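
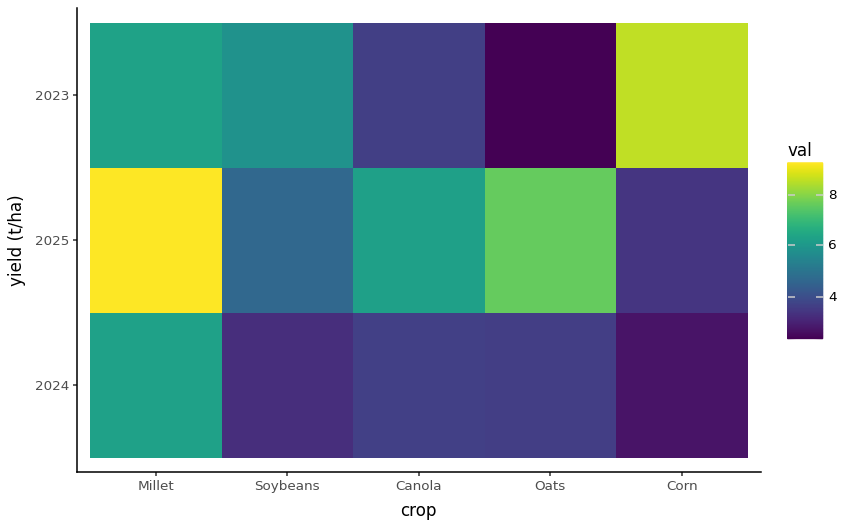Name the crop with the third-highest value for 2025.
Canola

Top 4 for 2025: Millet ≈ 9, Oats ≈ 8, Canola ≈ 6, Soybeans ≈ 5.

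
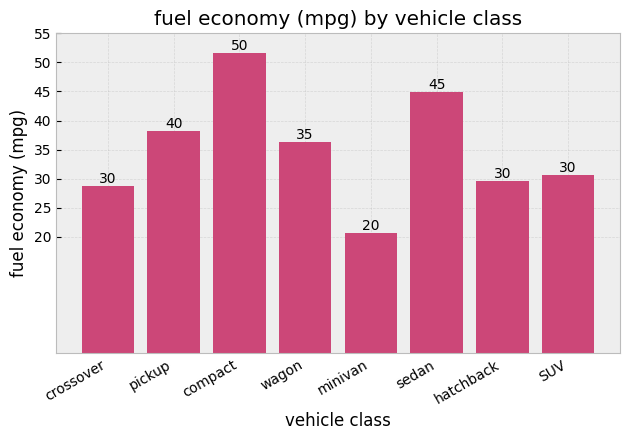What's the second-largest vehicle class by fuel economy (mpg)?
Top 3: compact ≈ 50, sedan ≈ 45, pickup ≈ 40.

sedan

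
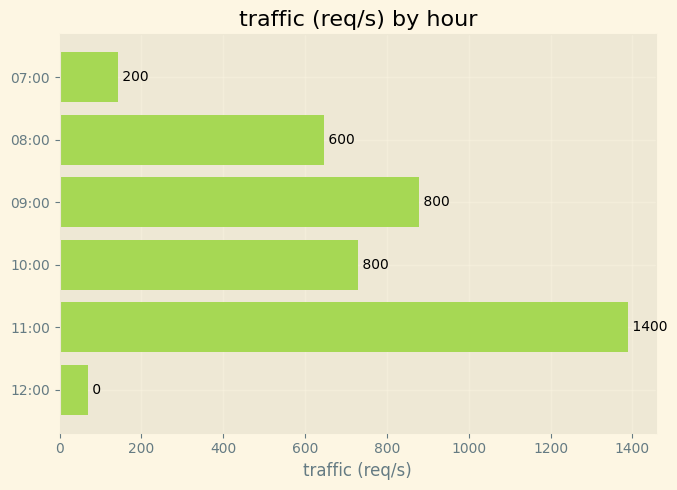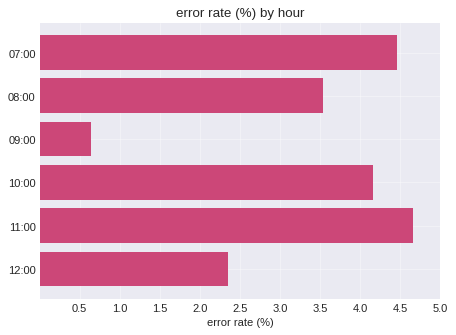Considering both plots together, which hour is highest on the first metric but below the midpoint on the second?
Chart 2 median error rate (%) ≈ 4; below-median hours: 08:00, 09:00, 12:00. Among those, 09:00 has the highest traffic (req/s) (≈ 800).

09:00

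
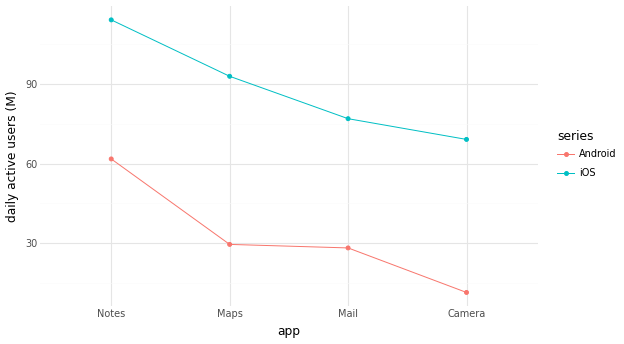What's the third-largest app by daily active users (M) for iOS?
Mail

Top 4 for iOS: Notes ≈ 110, Maps ≈ 90, Mail ≈ 80, Camera ≈ 70.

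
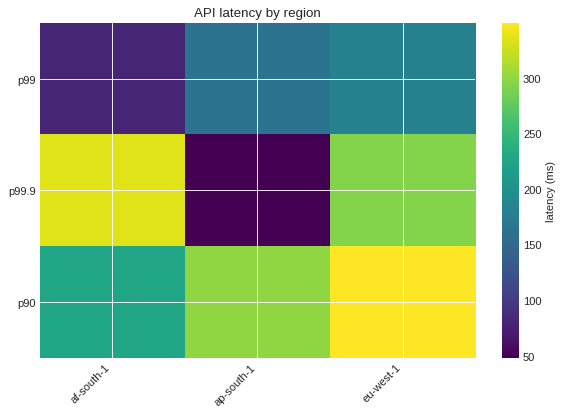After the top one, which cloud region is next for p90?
ap-south-1

Top 3 for p90: eu-west-1 ≈ 350, ap-south-1 ≈ 300, af-south-1 ≈ 250.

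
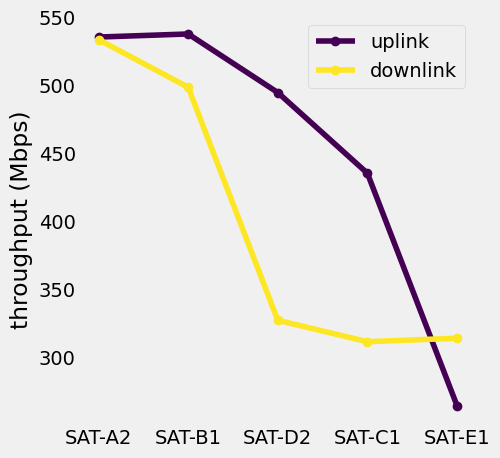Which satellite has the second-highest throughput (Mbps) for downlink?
SAT-B1

Top 3 for downlink: SAT-A2 ≈ 525, SAT-B1 ≈ 500, SAT-D2 ≈ 325.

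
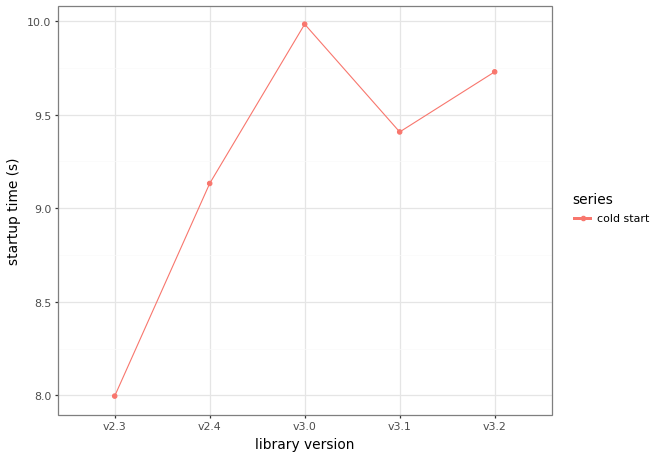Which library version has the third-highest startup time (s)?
Top 4: v3.0 ≈ 10.0, v3.2 ≈ 9.8, v3.1 ≈ 9.4, v2.4 ≈ 9.2.

v3.1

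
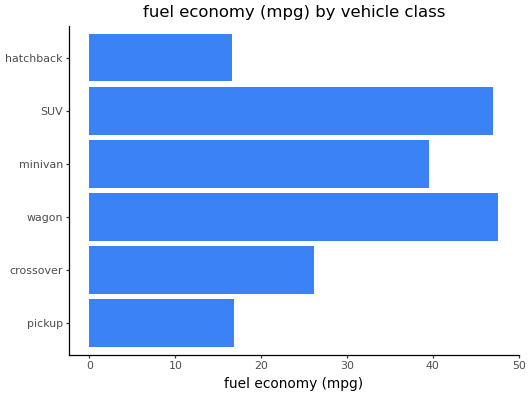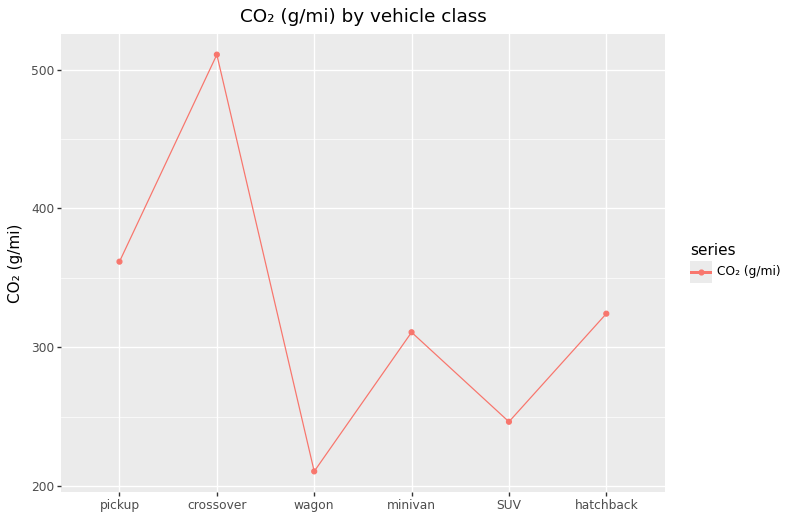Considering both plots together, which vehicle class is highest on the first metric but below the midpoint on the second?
Chart 2 median CO₂ (g/mi) ≈ 300; below-median vehicle classes: wagon, minivan, SUV. Among those, wagon has the highest fuel economy (mpg) (≈ 50).

wagon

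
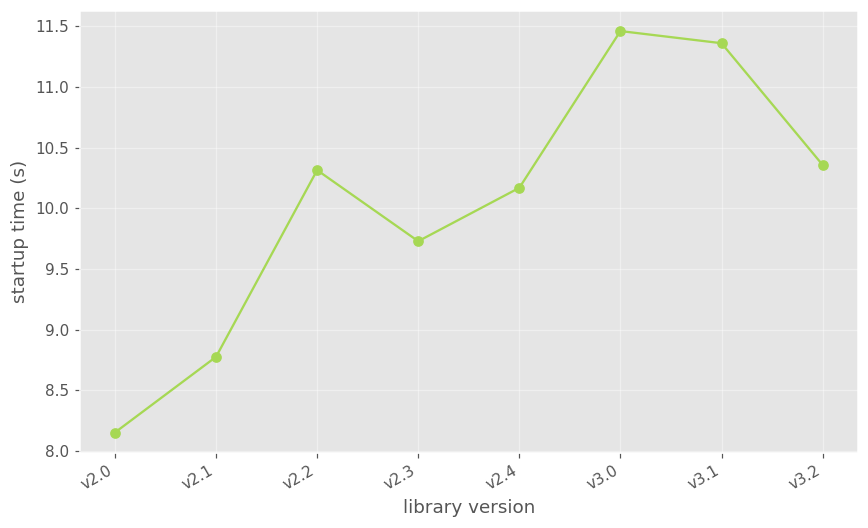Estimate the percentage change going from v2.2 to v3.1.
v2.2 ≈ 10.5, v3.1 ≈ 11.5; (11.5 − 10.5) / 10.5 ≈ +9.5%.

≈ +9.5%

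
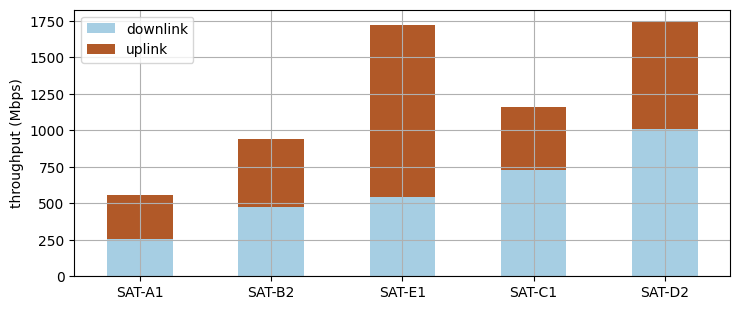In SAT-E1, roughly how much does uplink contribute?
uplink top ≈ 1800, bottom ≈ 600; segment ≈ 1200.

≈ 1200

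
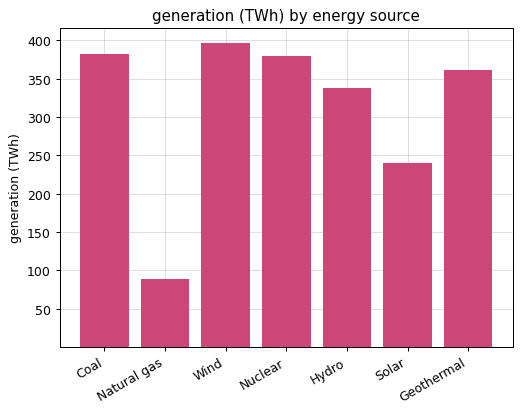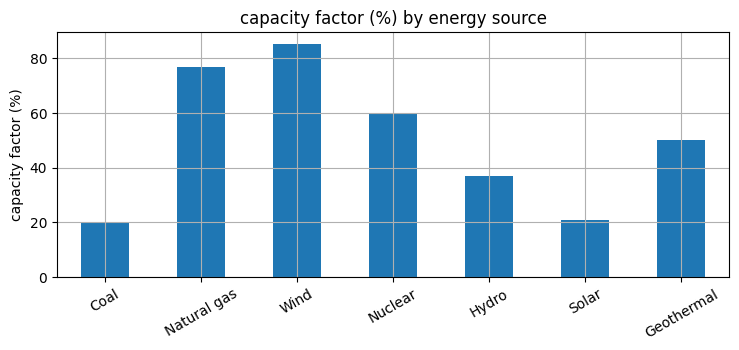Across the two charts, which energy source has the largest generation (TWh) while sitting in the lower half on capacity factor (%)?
Chart 2 median capacity factor (%) ≈ 50; below-median energy sources: Coal, Hydro, Solar. Among those, Coal has the highest generation (TWh) (≈ 400).

Coal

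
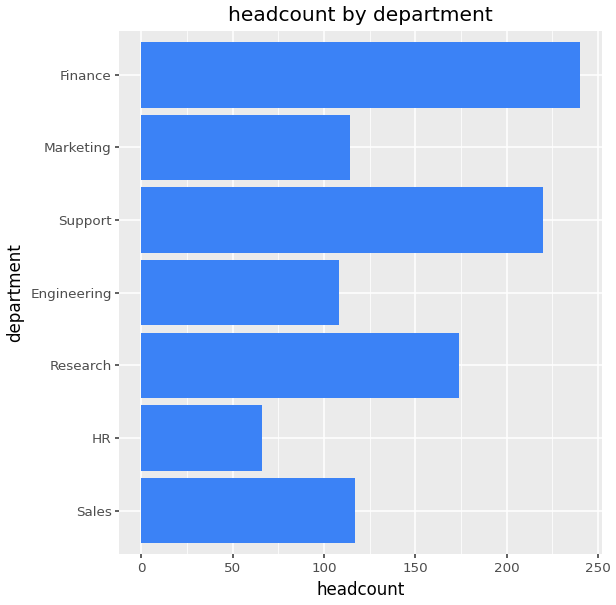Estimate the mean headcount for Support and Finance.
(220 + 240) / 2 ≈ 230.

≈ 230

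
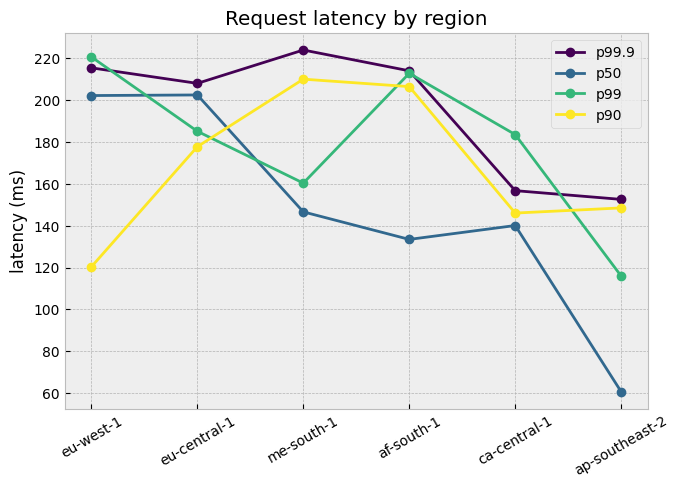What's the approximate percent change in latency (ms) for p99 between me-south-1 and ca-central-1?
me-south-1 ≈ 160, ca-central-1 ≈ 180; (180 − 160) / 160 ≈ +12.5%.

≈ +12.5%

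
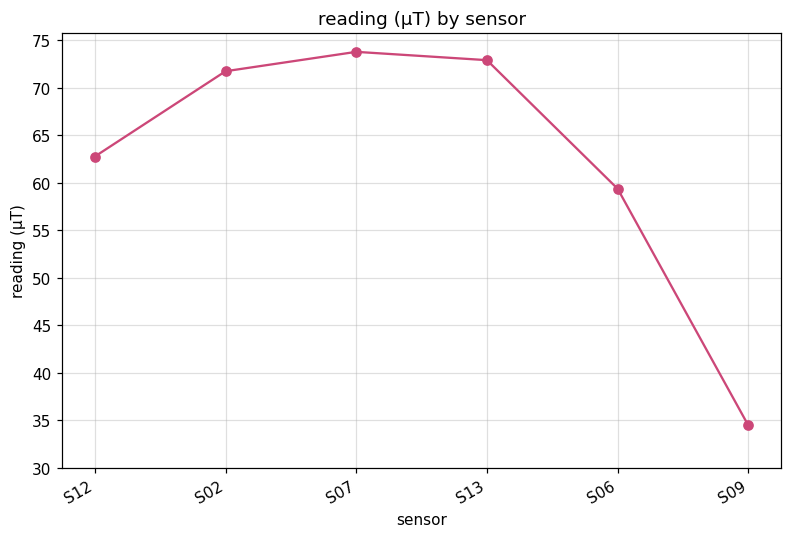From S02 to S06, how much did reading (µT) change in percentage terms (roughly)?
S02 ≈ 70, S06 ≈ 60; (60 − 70) / 70 ≈ -14.3%.

≈ -14.3%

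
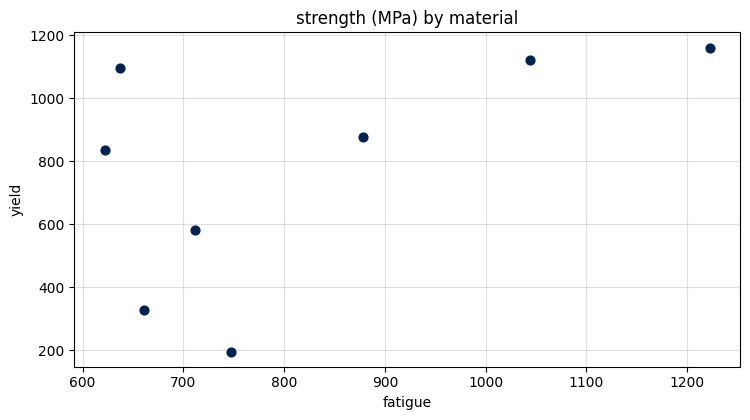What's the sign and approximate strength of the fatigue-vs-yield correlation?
positive, moderate

Points are positively correlated; moderate (|r| ≈ 0.5).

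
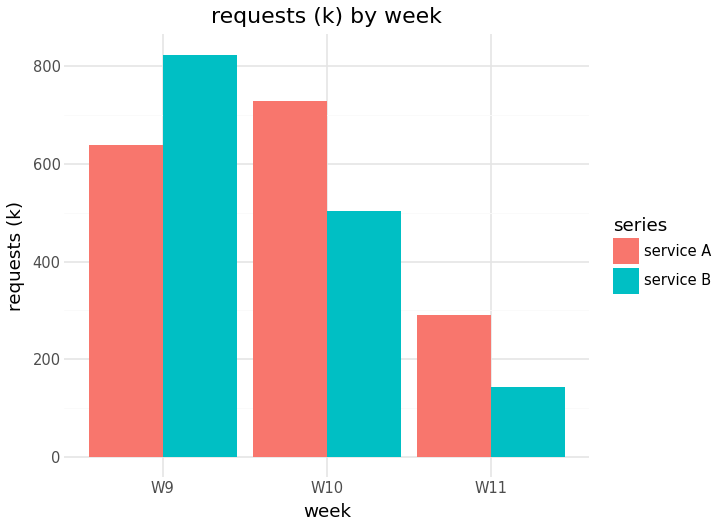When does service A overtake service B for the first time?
W9: service A ≈ 600 vs service B ≈ 800 (not yet); W10: service A ≈ 700 vs service B ≈ 500 (first crossover).

W10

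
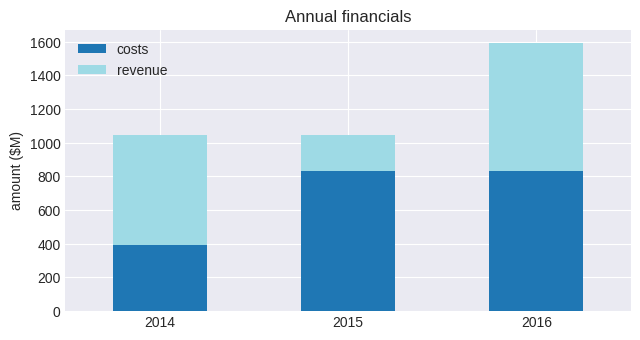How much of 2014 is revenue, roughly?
≈ 600

revenue top ≈ 1000, bottom ≈ 400; segment ≈ 600.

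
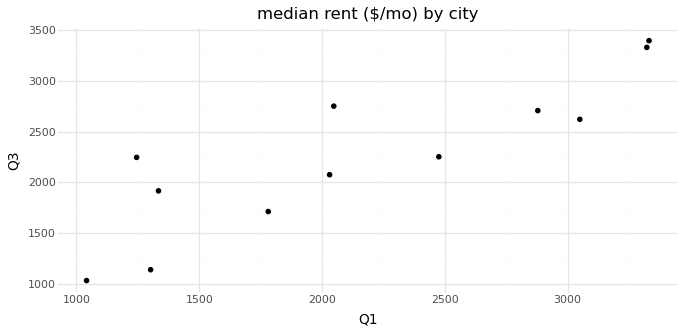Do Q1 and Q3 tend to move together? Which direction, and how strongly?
positive, strong

Points are positively correlated; strong (|r| ≈ 0.9).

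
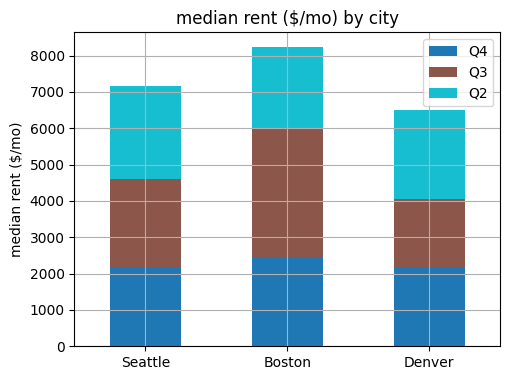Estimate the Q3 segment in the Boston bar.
≈ 4000

Q3 top ≈ 6000, bottom ≈ 2000; segment ≈ 4000.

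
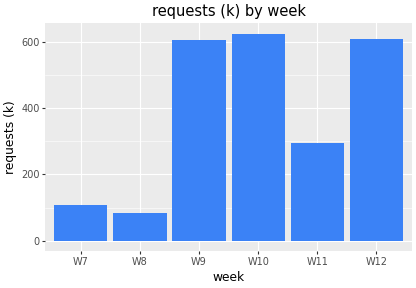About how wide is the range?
Max W10 ≈ 600, min W8 ≈ 100; range ≈ 500.

≈ 500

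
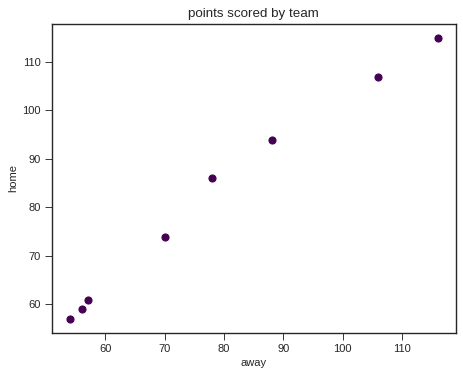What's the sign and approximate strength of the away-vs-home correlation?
positive, strong

Points are positively correlated; strong (|r| ≈ 1.0).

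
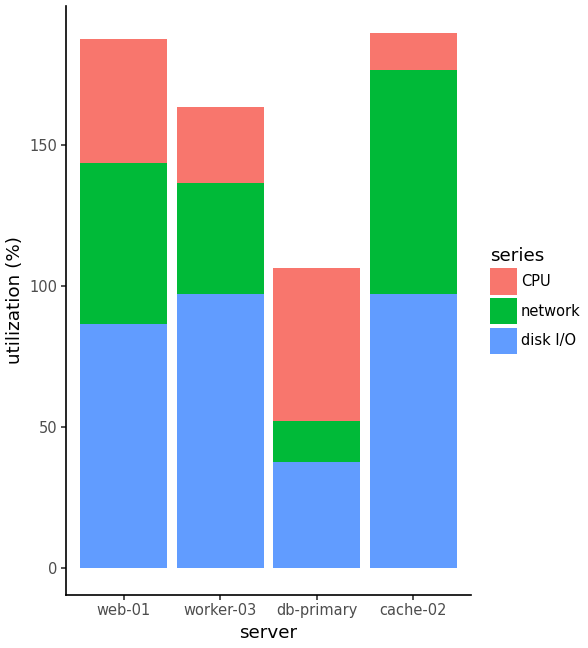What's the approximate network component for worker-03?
≈ 40

network top ≈ 140, bottom ≈ 100; segment ≈ 40.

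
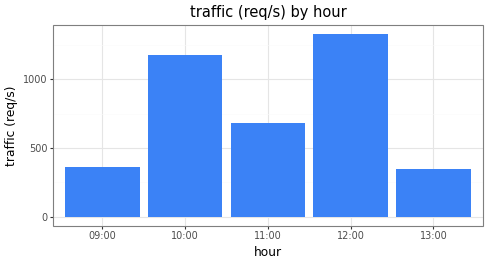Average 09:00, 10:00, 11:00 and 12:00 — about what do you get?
≈ 900

(400 + 1200 + 600 + 1400) / 4 ≈ 900.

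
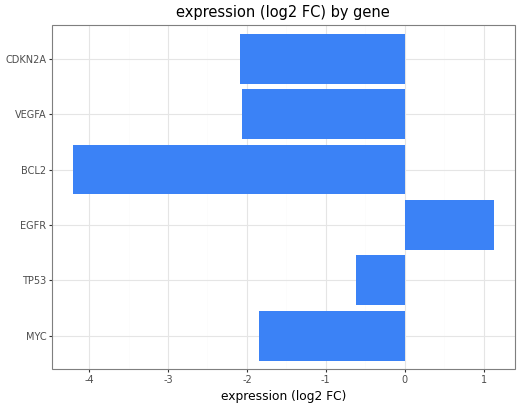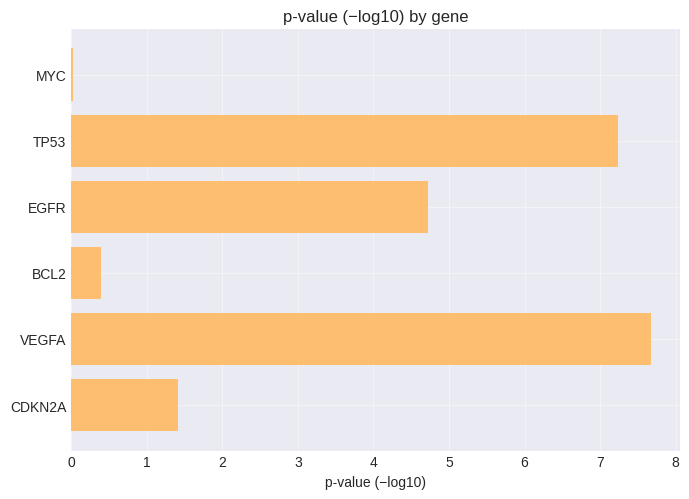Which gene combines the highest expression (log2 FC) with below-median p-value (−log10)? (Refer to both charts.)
MYC

Chart 2 median p-value (−log10) ≈ 3; below-median genes: MYC, BCL2, CDKN2A. Among those, MYC has the highest expression (log2 FC) (≈ -1.8).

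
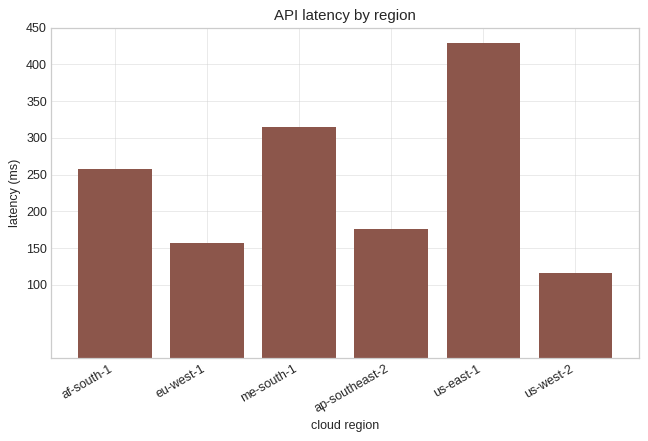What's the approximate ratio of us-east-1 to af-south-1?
≈ 1.8×

us-east-1 ≈ 450, af-south-1 ≈ 250; 450/250 ≈ 1.8.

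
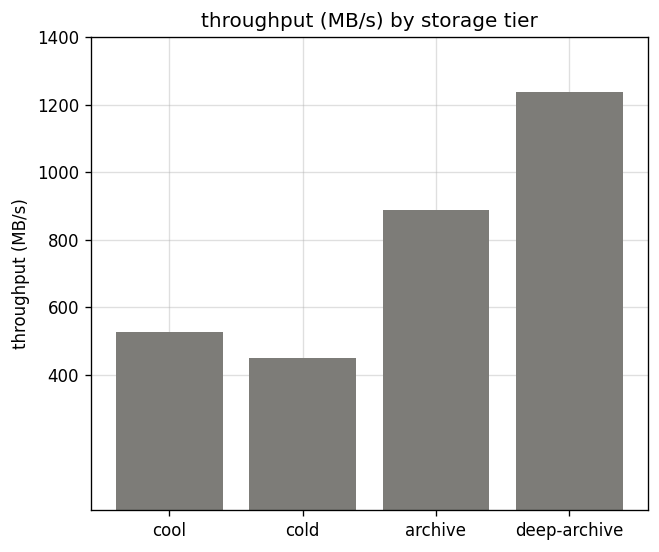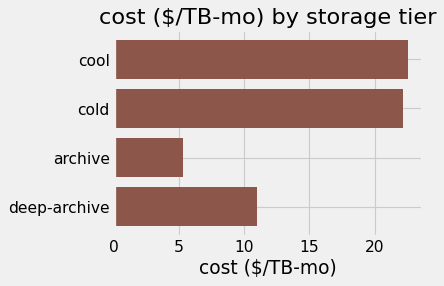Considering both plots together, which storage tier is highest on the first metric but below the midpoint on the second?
Chart 2 median cost ($/TB-mo) ≈ 15; below-median storage tiers: archive, deep-archive. Among those, deep-archive has the highest throughput (MB/s) (≈ 1200).

deep-archive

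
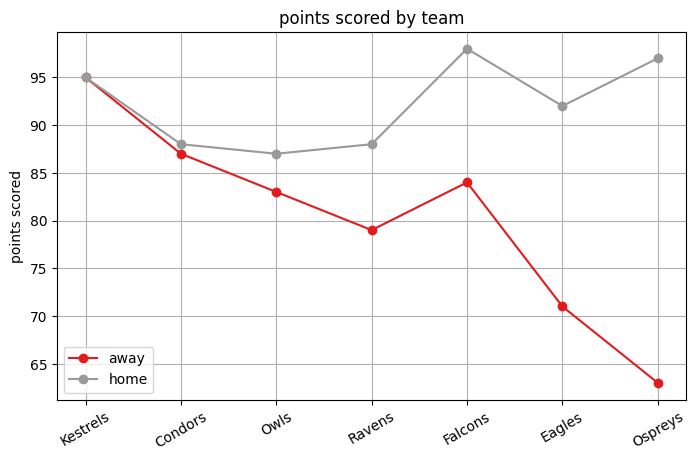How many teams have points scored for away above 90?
1

Above 90: Kestrels.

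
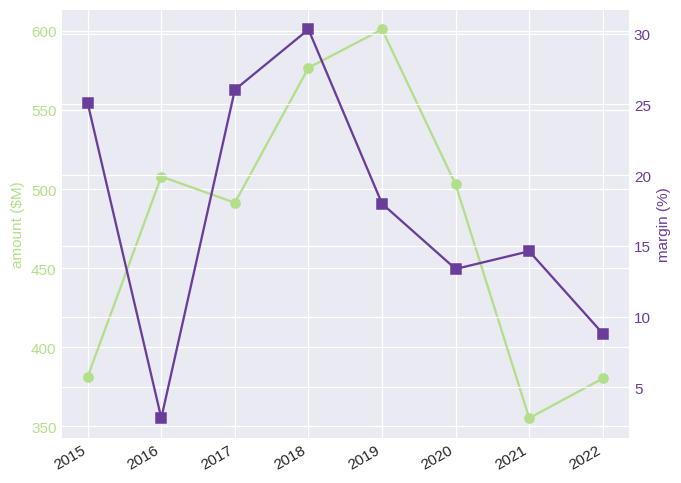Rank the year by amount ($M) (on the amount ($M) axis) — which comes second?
Top 3 (on the amount ($M) axis): 2019 ≈ 600, 2018 ≈ 575, 2016 ≈ 500.

2018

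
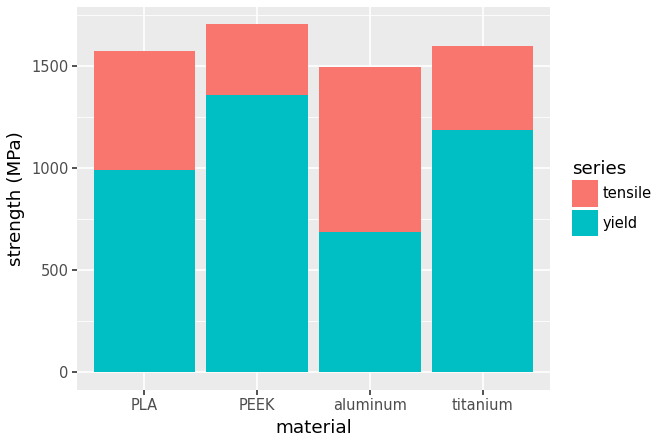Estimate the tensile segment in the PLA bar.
≈ 600

tensile top ≈ 1600, bottom ≈ 1000; segment ≈ 600.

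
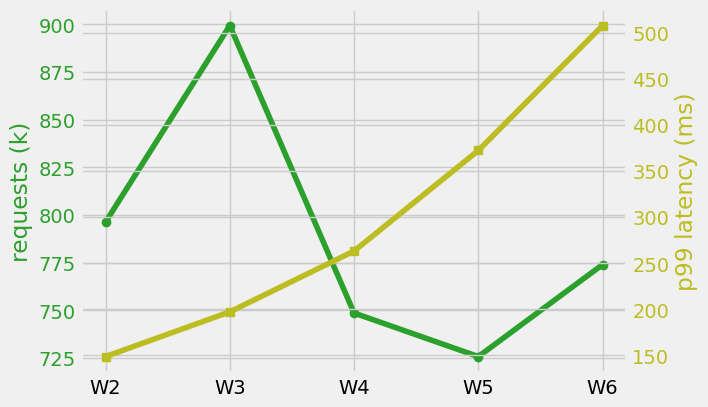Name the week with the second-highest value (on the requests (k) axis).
W2

Top 3 (on the requests (k) axis): W3 ≈ 900, W2 ≈ 800, W6 ≈ 780.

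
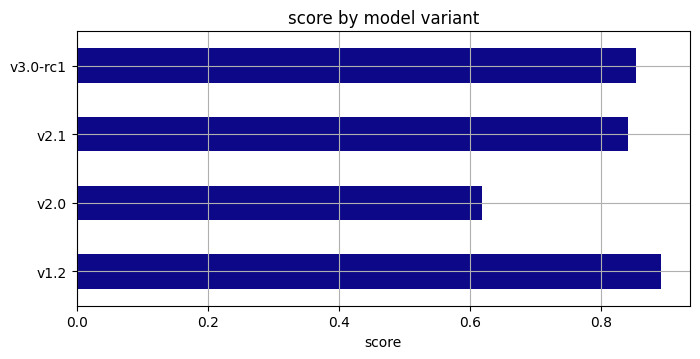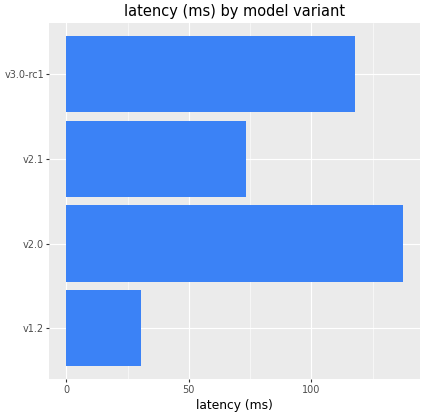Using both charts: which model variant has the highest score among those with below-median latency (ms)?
v1.2

Chart 2 median latency (ms) ≈ 100; below-median model variants: v1.2, v2.1. Among those, v1.2 has the highest score (≈ 0.9).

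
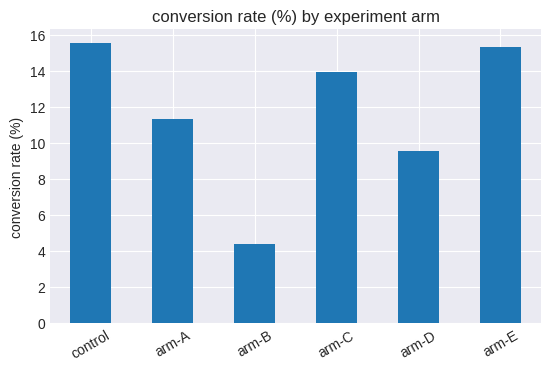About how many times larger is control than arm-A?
control ≈ 16, arm-A ≈ 12; 16/12 ≈ 1.33.

≈ 1.33×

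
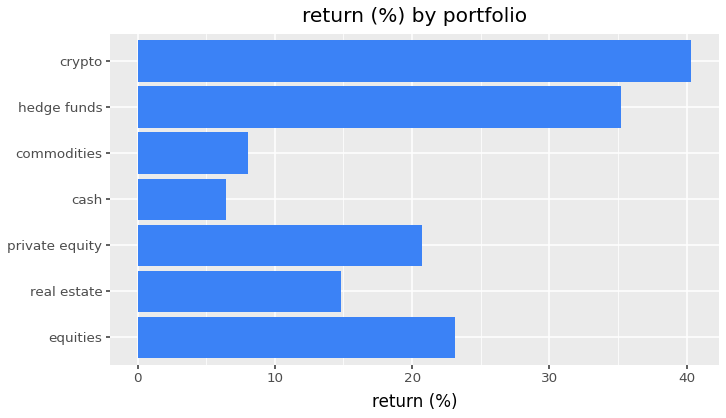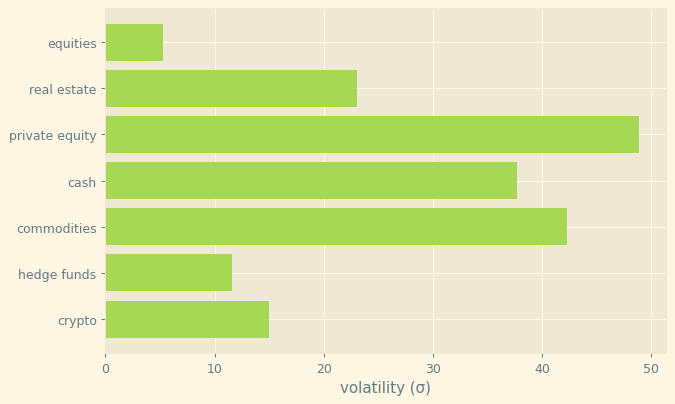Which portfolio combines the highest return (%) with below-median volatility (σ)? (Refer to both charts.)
Chart 2 median volatility (σ) ≈ 25; below-median portfolios: equities, hedge funds, crypto. Among those, crypto has the highest return (%) (≈ 40).

crypto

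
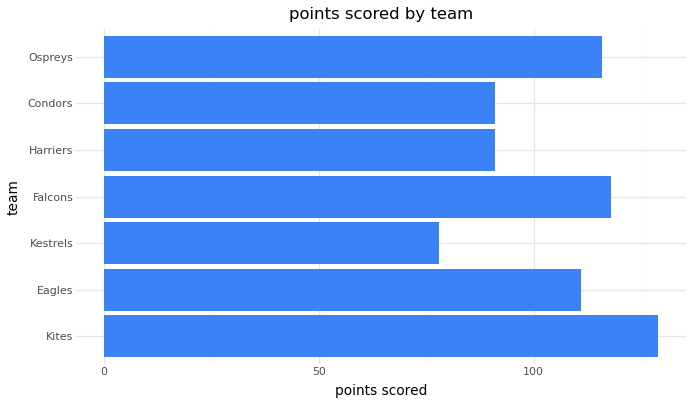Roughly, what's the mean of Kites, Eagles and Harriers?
≈ 113

(120 + 120 + 100) / 3 ≈ 113.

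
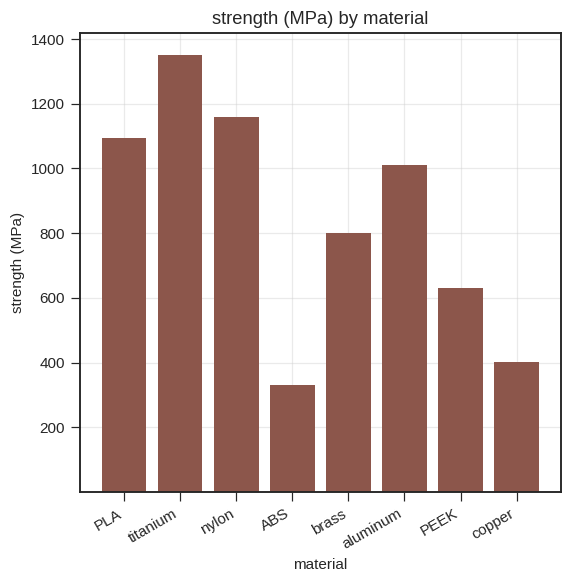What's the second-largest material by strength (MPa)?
nylon

Top 3: titanium ≈ 1400, nylon ≈ 1200, PLA ≈ 1000.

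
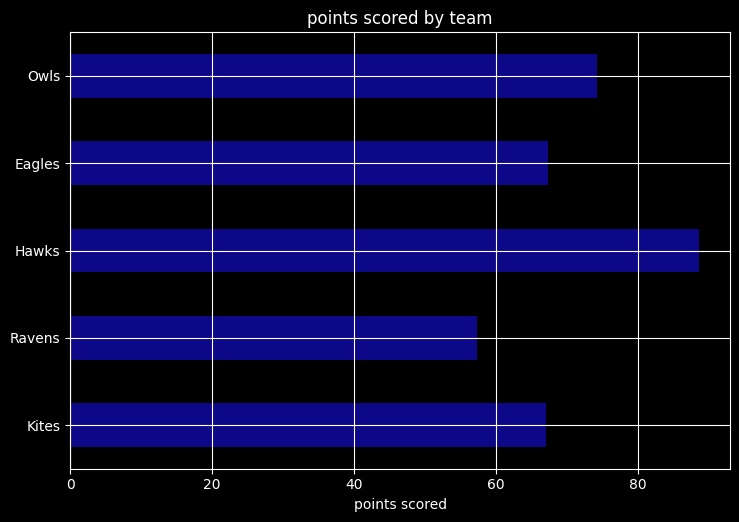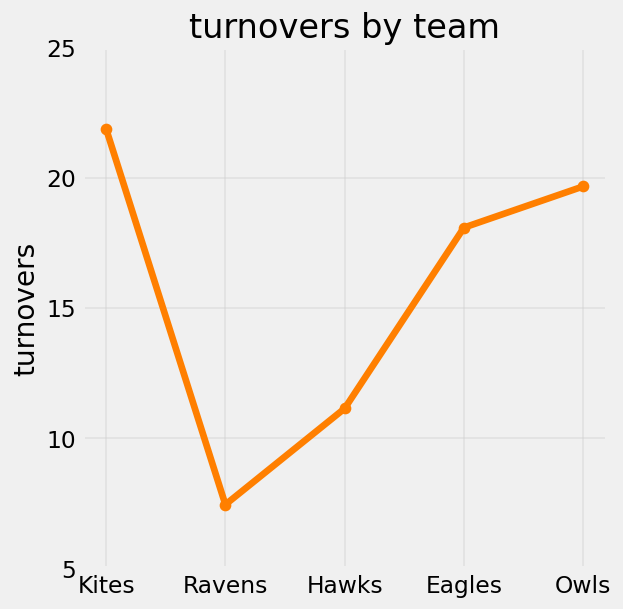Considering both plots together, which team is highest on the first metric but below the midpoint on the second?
Chart 2 median turnovers ≈ 20; below-median teams: Ravens, Hawks. Among those, Hawks has the highest points scored (≈ 90).

Hawks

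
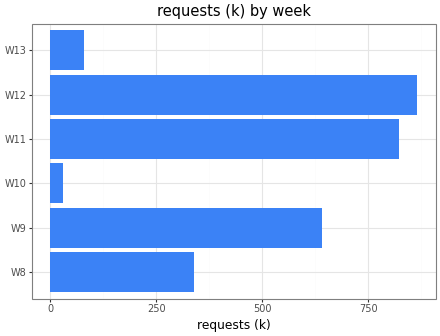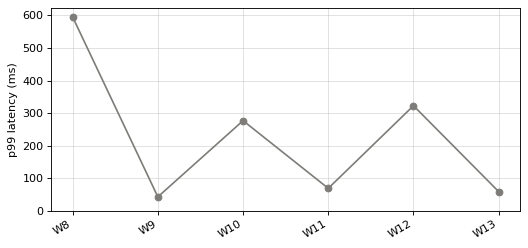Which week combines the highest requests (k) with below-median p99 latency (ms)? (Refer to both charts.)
Chart 2 median p99 latency (ms) ≈ 200; below-median weeks: W9, W11, W13. Among those, W11 has the highest requests (k) (≈ 800).

W11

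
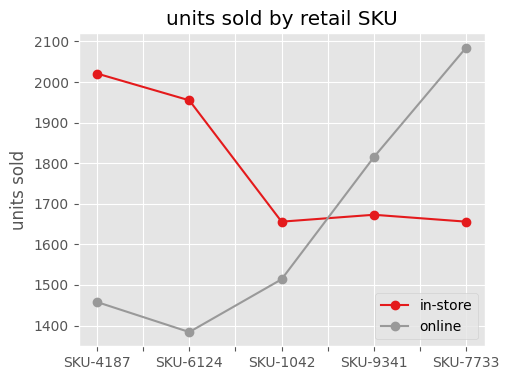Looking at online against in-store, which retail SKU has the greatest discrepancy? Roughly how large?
SKU-6124, ≈ 600

SKU-6124: online ≈ 1400, in-store ≈ 2000 → gap ≈ 600. Next-largest (SKU-4187) is only ≈ 500.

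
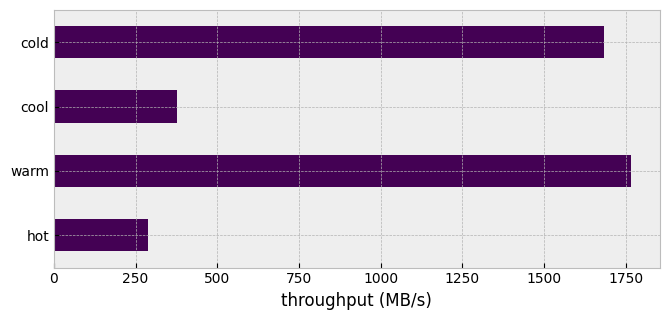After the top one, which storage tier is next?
Top 3: warm ≈ 1800, cold ≈ 1600, cool ≈ 400.

cold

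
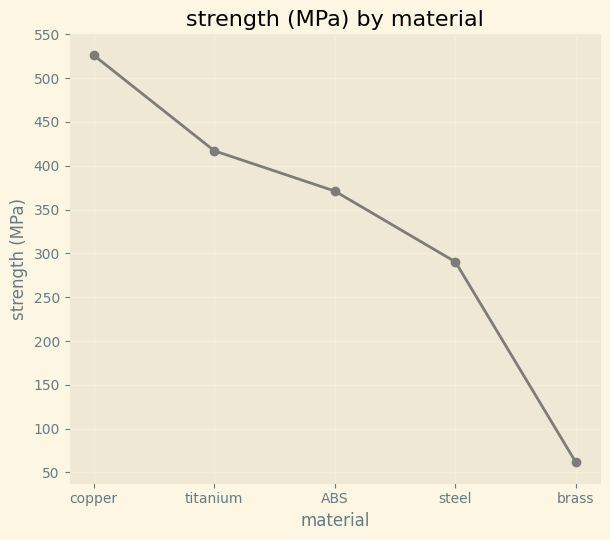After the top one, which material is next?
titanium

Top 3: copper ≈ 550, titanium ≈ 400, ABS ≈ 350.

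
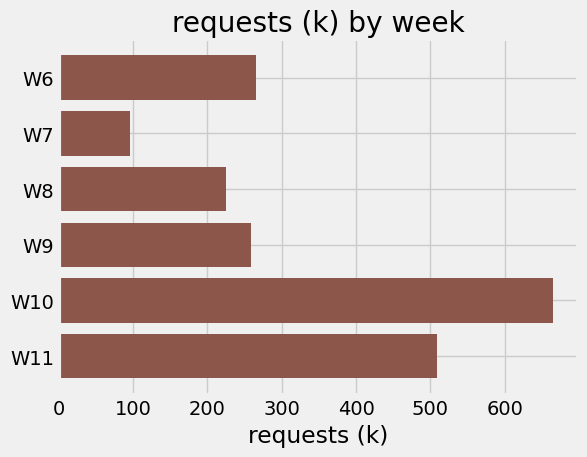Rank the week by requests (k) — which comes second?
Top 3: W10 ≈ 700, W11 ≈ 500, W6 ≈ 300.

W11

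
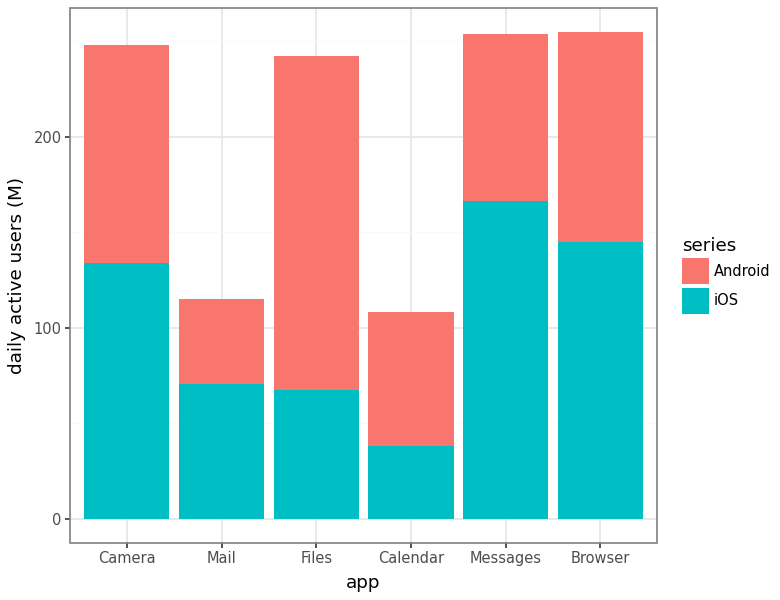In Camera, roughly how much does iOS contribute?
iOS top ≈ 125, bottom ≈ 0; segment ≈ 125.

≈ 125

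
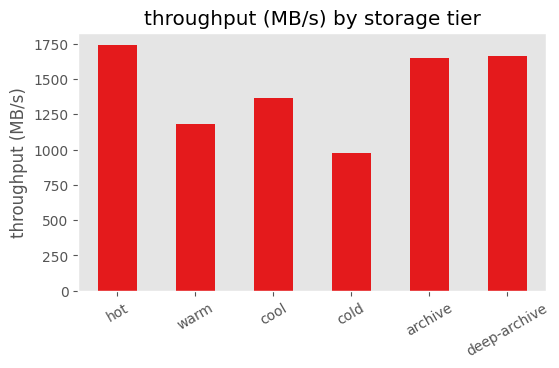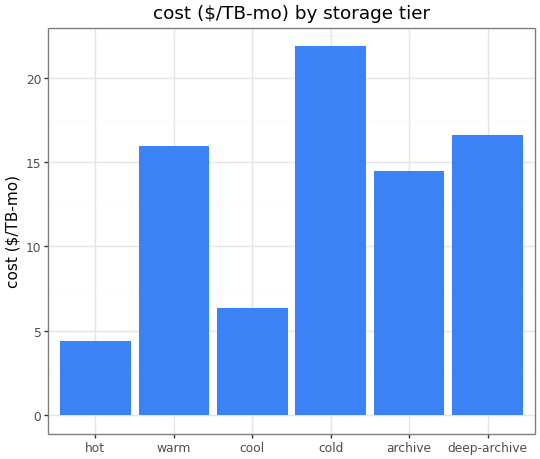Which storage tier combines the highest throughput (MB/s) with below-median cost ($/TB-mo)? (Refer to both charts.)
hot

Chart 2 median cost ($/TB-mo) ≈ 15; below-median storage tiers: hot, cool, archive. Among those, hot has the highest throughput (MB/s) (≈ 1800).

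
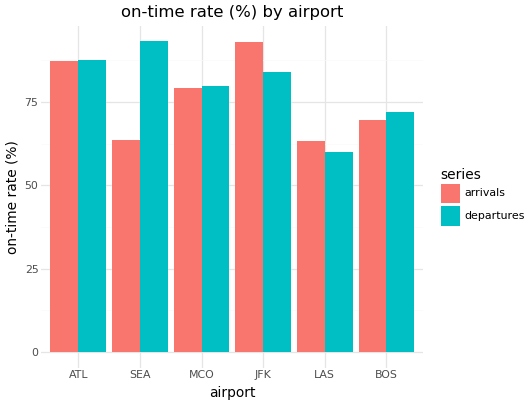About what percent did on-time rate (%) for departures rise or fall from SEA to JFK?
SEA ≈ 90, JFK ≈ 80; (80 − 90) / 90 ≈ -11.1%.

≈ -11.1%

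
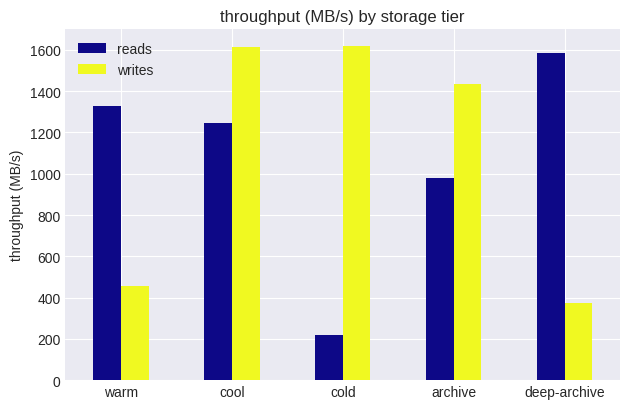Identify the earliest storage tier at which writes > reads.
warm: writes ≈ 400 vs reads ≈ 1400 (not yet); cool: writes ≈ 1600 vs reads ≈ 1200 (first crossover).

cool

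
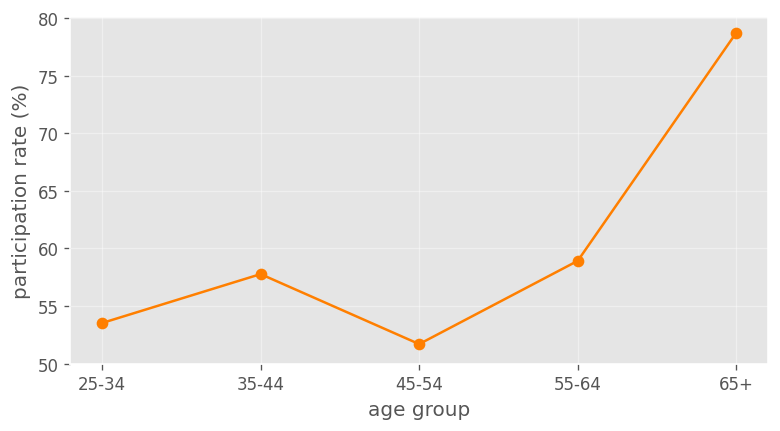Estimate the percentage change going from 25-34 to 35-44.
25-34 ≈ 55, 35-44 ≈ 60; (60 − 55) / 55 ≈ +9.1%.

≈ +9.1%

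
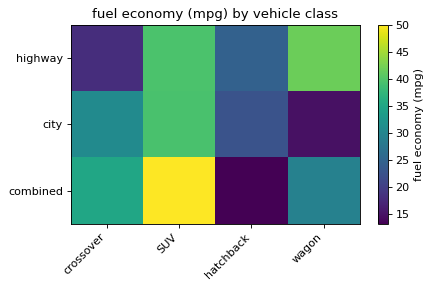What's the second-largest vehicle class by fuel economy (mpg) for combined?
Top 3 for combined: SUV ≈ 50, crossover ≈ 35, wagon ≈ 30.

crossover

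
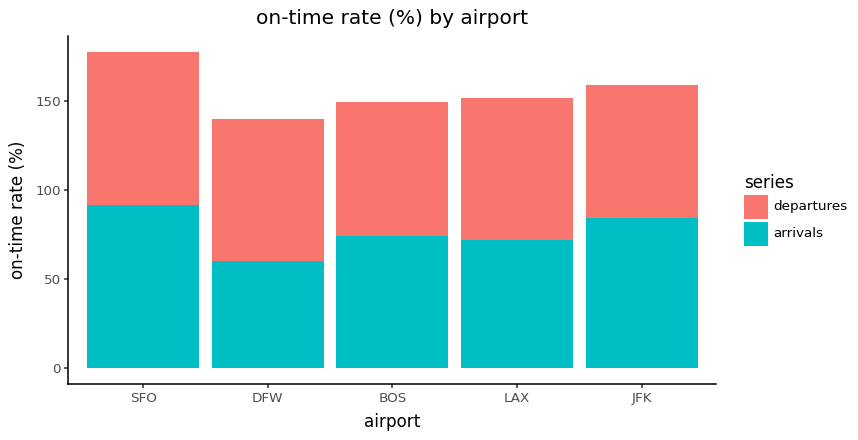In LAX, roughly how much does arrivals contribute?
arrivals top ≈ 80, bottom ≈ 0; segment ≈ 80.

≈ 80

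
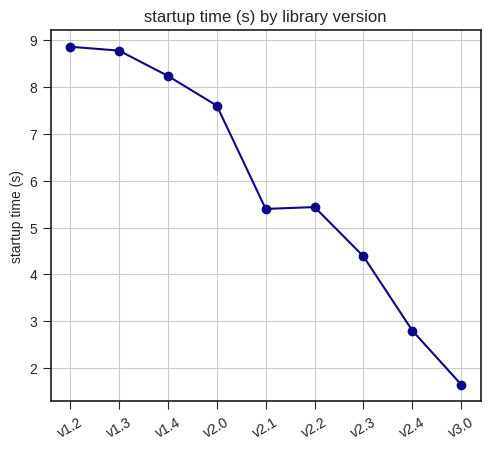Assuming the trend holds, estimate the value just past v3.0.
≈ 1

Last three: 4, 3, 2 → slope ≈ -1/step → next ≈ 1.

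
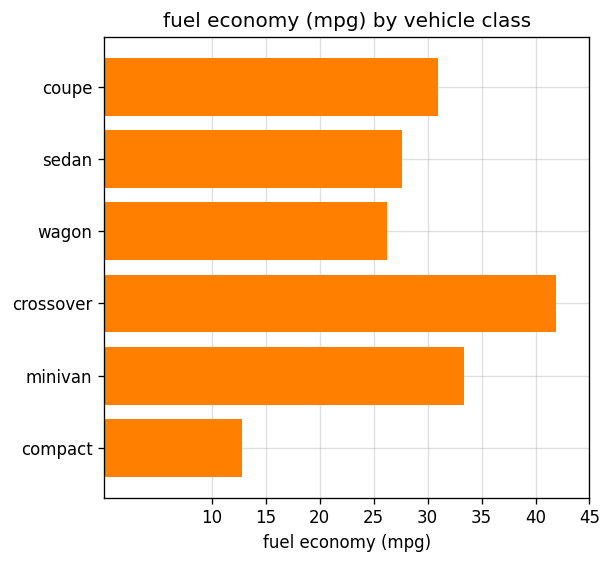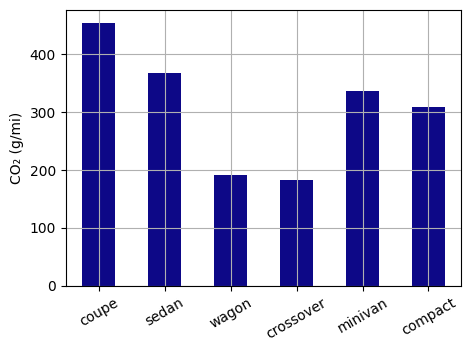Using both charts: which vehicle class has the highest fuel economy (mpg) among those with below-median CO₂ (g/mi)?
Chart 2 median CO₂ (g/mi) ≈ 300; below-median vehicle classes: wagon, crossover, compact. Among those, crossover has the highest fuel economy (mpg) (≈ 40).

crossover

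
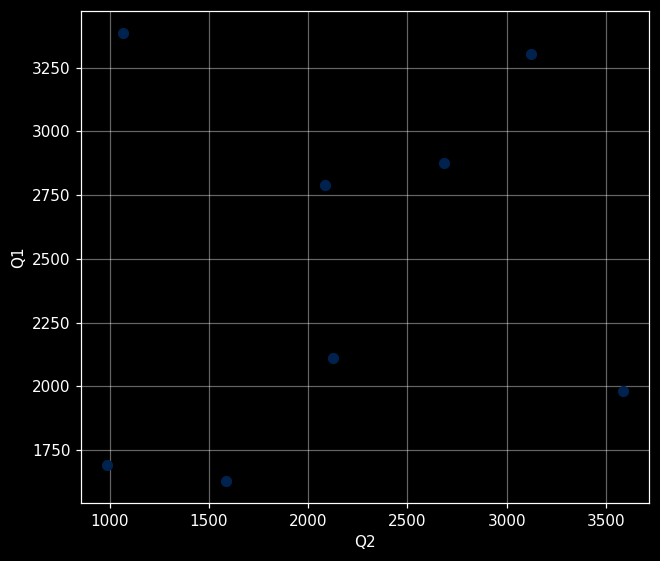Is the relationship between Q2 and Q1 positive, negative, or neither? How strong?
Points are roughly uncorrelated; weak (|r| ≈ 0.2).

no clear correlation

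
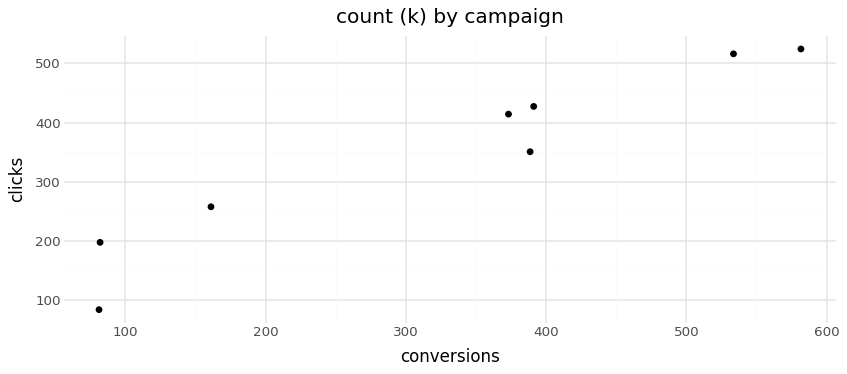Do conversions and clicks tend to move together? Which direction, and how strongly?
Points are positively correlated; strong (|r| ≈ 1.0).

positive, strong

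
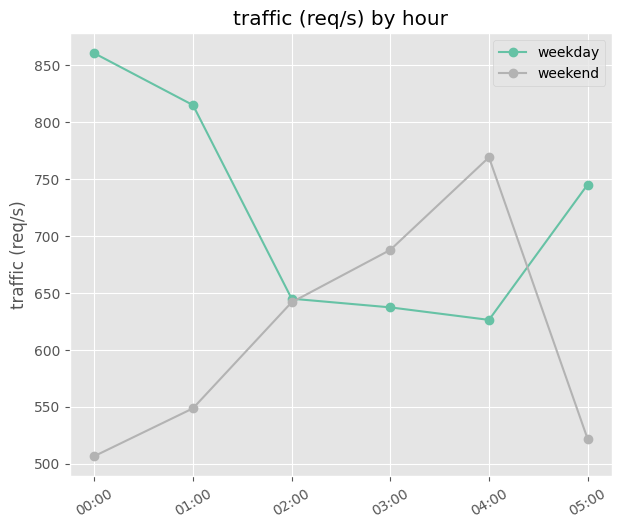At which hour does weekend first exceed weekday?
02:00: weekend ≈ 650 vs weekday ≈ 650 (not yet); 03:00: weekend ≈ 700 vs weekday ≈ 650 (first crossover).

03:00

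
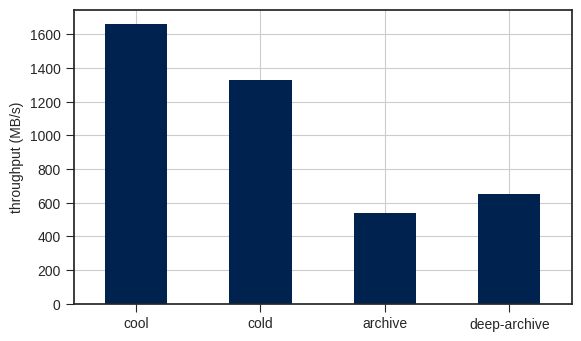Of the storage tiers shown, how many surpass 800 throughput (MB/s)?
2

Above 800: cool, cold.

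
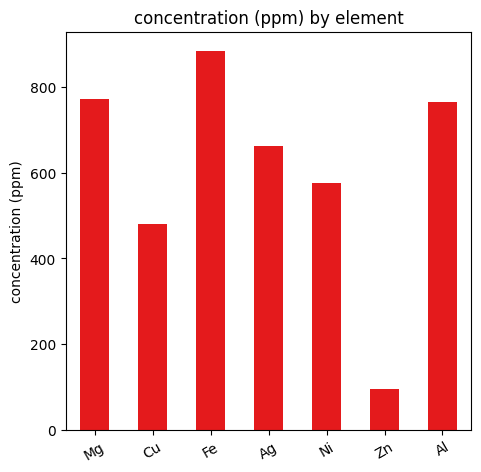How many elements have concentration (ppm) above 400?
Above 400: Mg, Cu, Fe, Ag, Ni, Al.

6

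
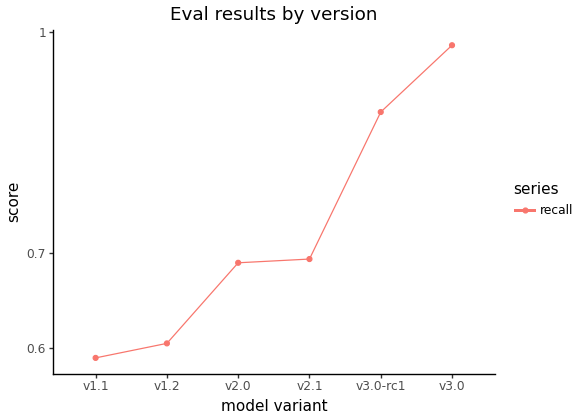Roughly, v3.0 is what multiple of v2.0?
v3.0 ≈ 1.00, v2.0 ≈ 0.70; 1.00/0.70 ≈ 1.43.

≈ 1.43×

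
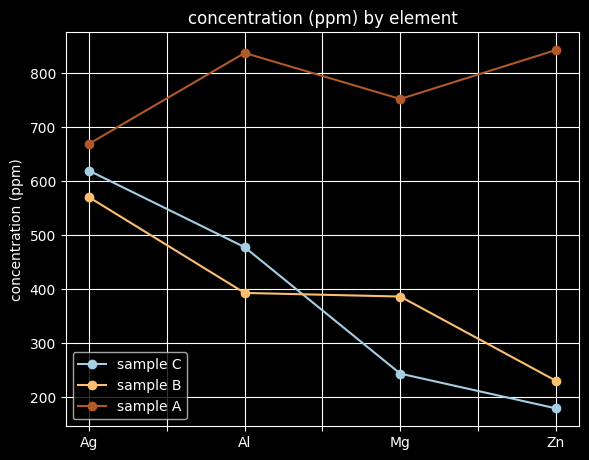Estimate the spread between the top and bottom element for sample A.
Max Zn ≈ 800, min Ag ≈ 700; range ≈ 100.

≈ 100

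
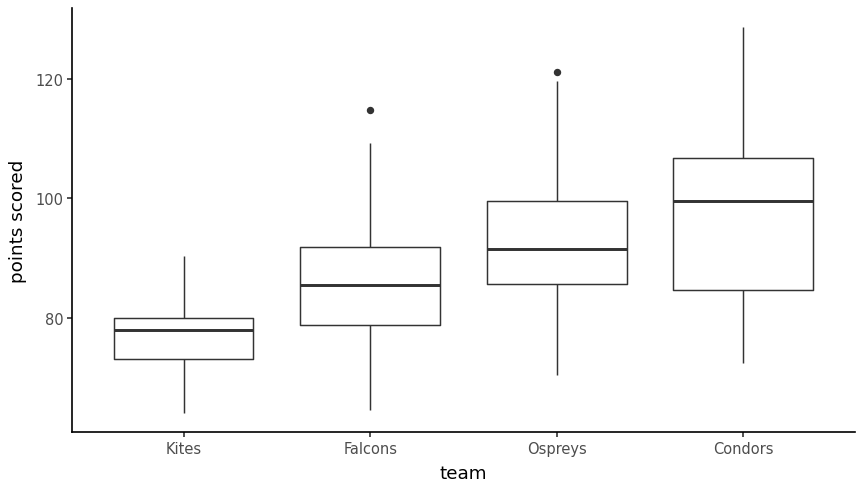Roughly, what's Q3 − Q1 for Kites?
≈ 6

Q3 ≈ 80, Q1 ≈ 74; IQR ≈ 6.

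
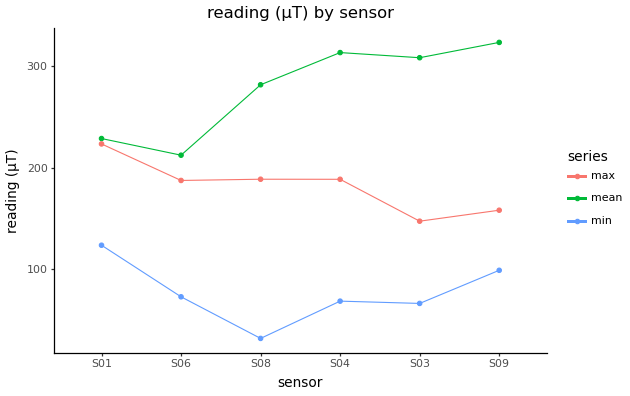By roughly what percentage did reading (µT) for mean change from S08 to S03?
≈ +9.1%

S08 ≈ 275, S03 ≈ 300; (300 − 275) / 275 ≈ +9.1%.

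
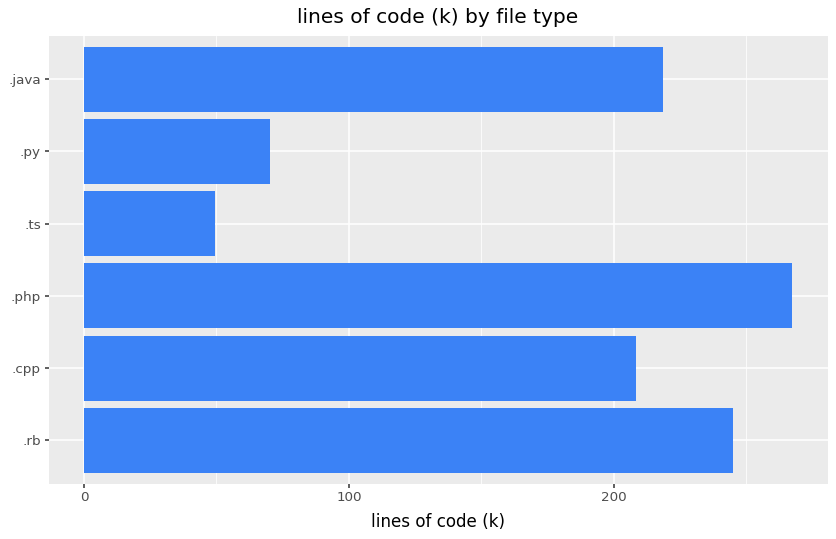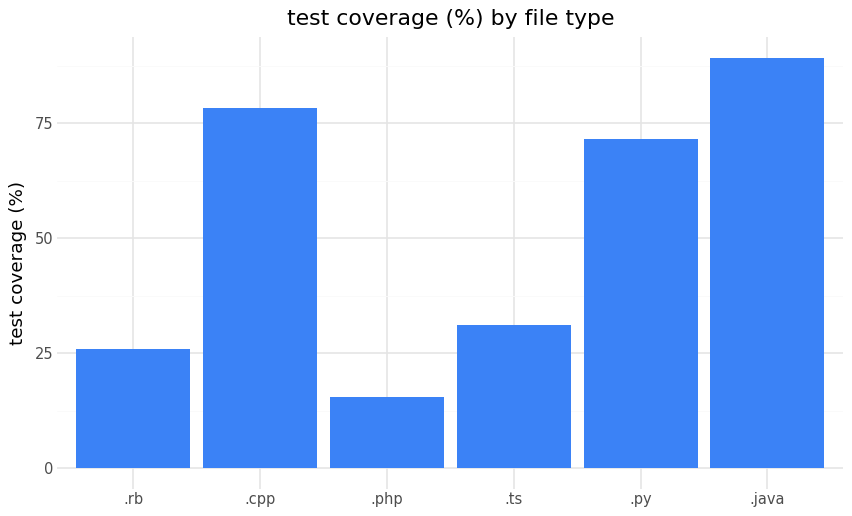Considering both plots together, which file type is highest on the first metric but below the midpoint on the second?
Chart 2 median test coverage (%) ≈ 50; below-median file types: .rb, .php, .ts. Among those, .php has the highest lines of code (k) (≈ 275).

.php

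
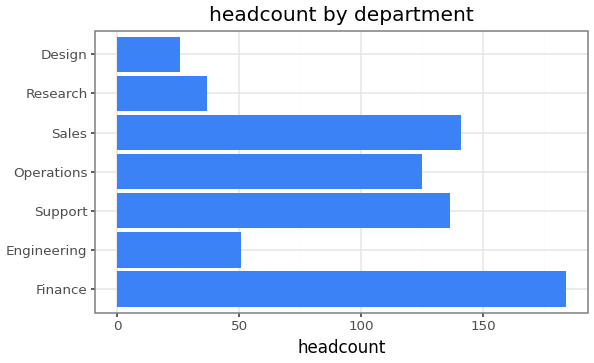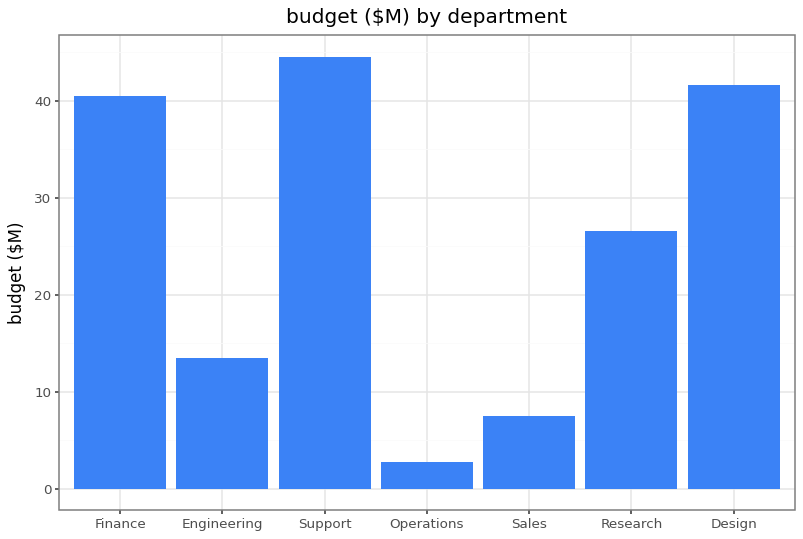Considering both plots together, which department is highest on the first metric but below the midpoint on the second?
Sales

Chart 2 median budget ($M) ≈ 25; below-median departments: Engineering, Operations, Sales. Among those, Sales has the highest headcount (≈ 140).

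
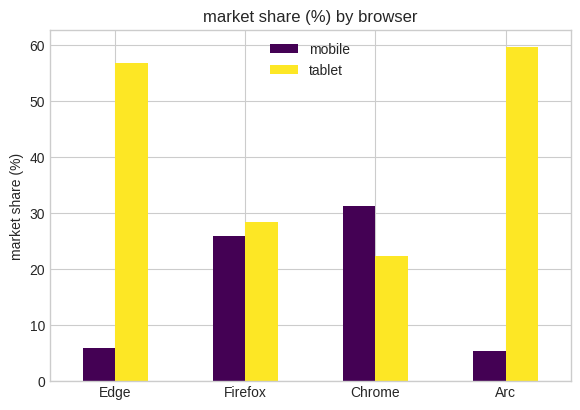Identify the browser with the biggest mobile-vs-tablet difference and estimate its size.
Arc, ≈ 55 %

Arc: mobile ≈ 5, tablet ≈ 60 → gap ≈ 55. Next-largest (Edge) is only ≈ 50.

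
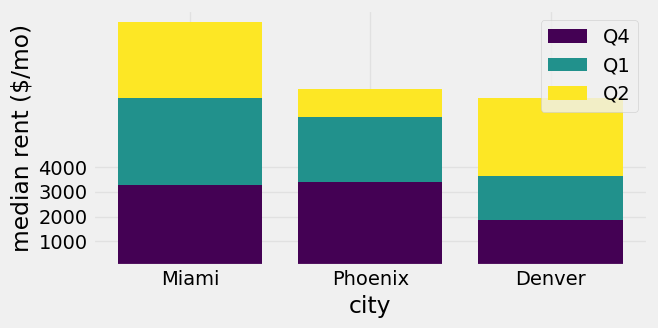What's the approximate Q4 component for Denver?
≈ 2000

Q4 top ≈ 2000, bottom ≈ 0; segment ≈ 2000.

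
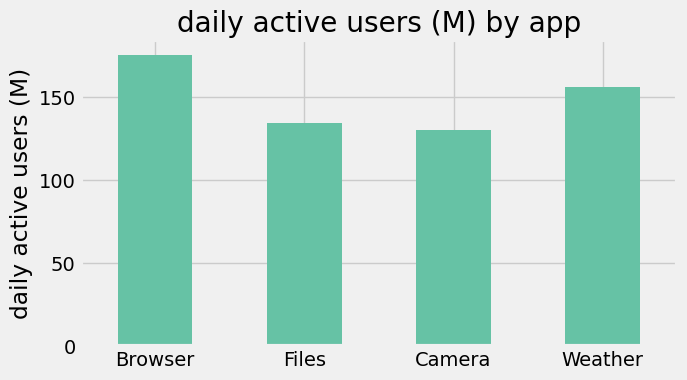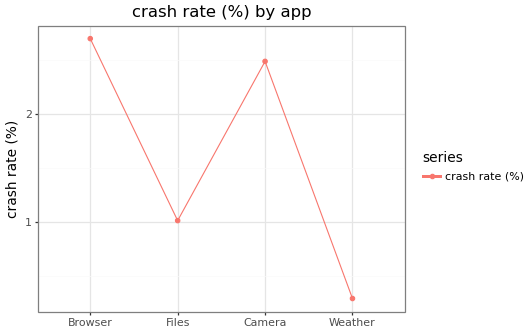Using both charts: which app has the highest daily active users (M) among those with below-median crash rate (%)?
Chart 2 median crash rate (%) ≈ 1.5; below-median apps: Files, Weather. Among those, Weather has the highest daily active users (M) (≈ 160).

Weather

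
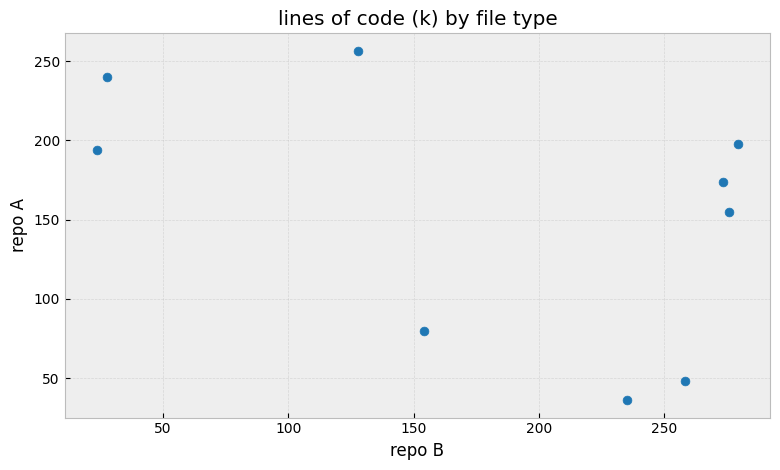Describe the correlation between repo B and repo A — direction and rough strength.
negative, moderate

Points are negatively correlated; moderate (|r| ≈ 0.5).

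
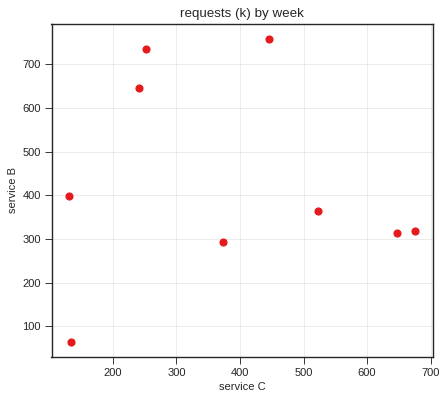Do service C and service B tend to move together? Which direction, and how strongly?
Points are roughly uncorrelated; weak (|r| ≈ 0.1).

no clear correlation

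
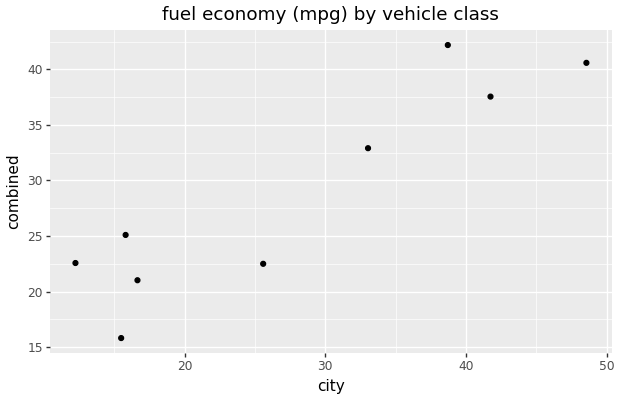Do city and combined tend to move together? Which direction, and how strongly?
Points are positively correlated; strong (|r| ≈ 0.9).

positive, strong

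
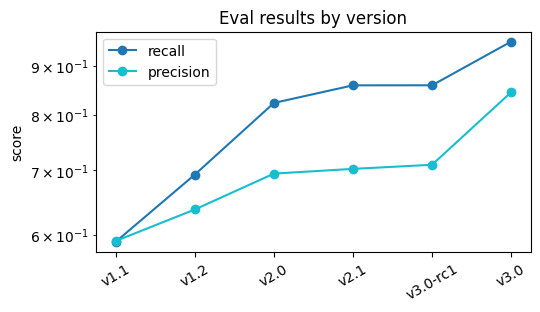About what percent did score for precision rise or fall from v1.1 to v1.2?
≈ +8.3%

v1.1 ≈ 0.60, v1.2 ≈ 0.65; (0.65 − 0.60) / 0.60 ≈ +8.3%.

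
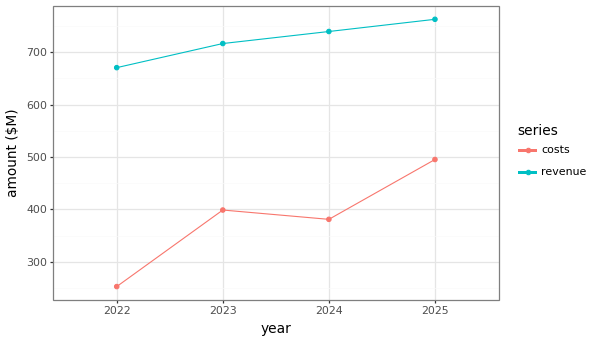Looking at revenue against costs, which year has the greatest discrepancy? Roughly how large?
2022: revenue ≈ 650, costs ≈ 250 → gap ≈ 400. Next-largest (2024) is only ≈ 350.

2022, ≈ 400 $M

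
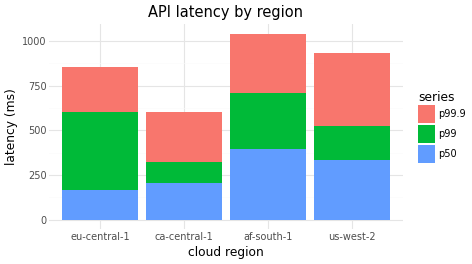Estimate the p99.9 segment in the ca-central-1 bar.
≈ 300

p99.9 top ≈ 600, bottom ≈ 300; segment ≈ 300.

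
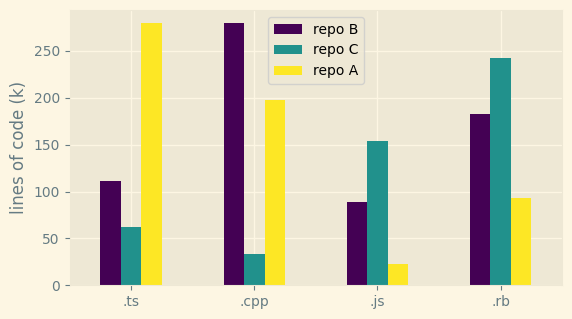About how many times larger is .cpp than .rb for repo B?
.cpp ≈ 275, .rb ≈ 175; 275/175 ≈ 1.57.

≈ 1.57×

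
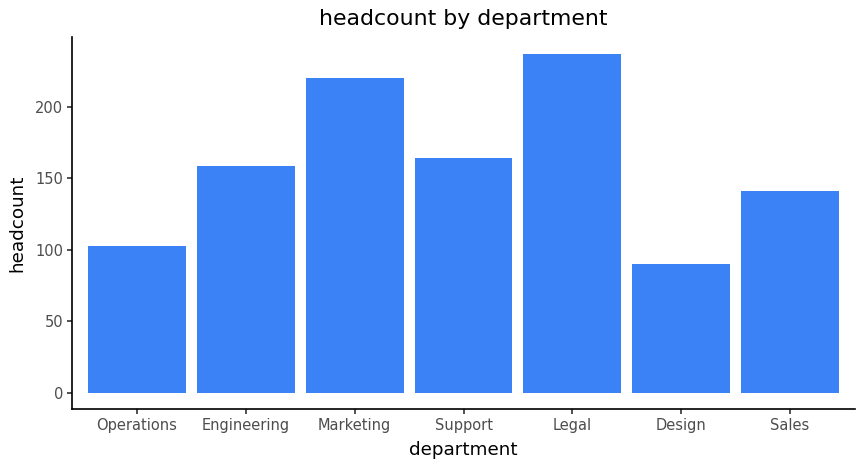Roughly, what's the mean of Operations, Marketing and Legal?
(100 + 220 + 240) / 3 ≈ 187.

≈ 187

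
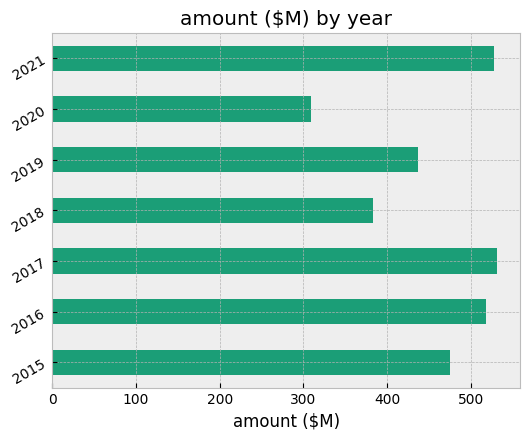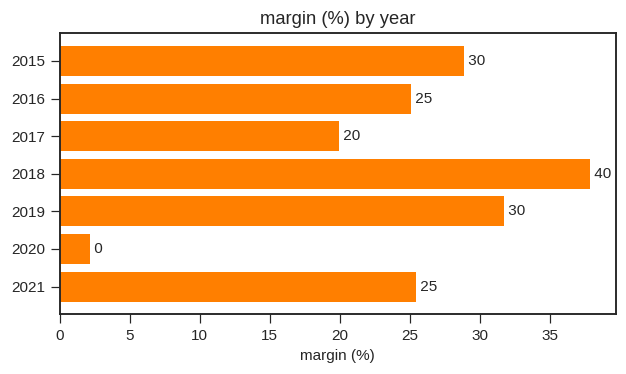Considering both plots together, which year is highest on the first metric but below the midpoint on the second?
Chart 2 median margin (%) ≈ 25; below-median years: 2016, 2017, 2020. Among those, 2017 has the highest amount ($M) (≈ 550).

2017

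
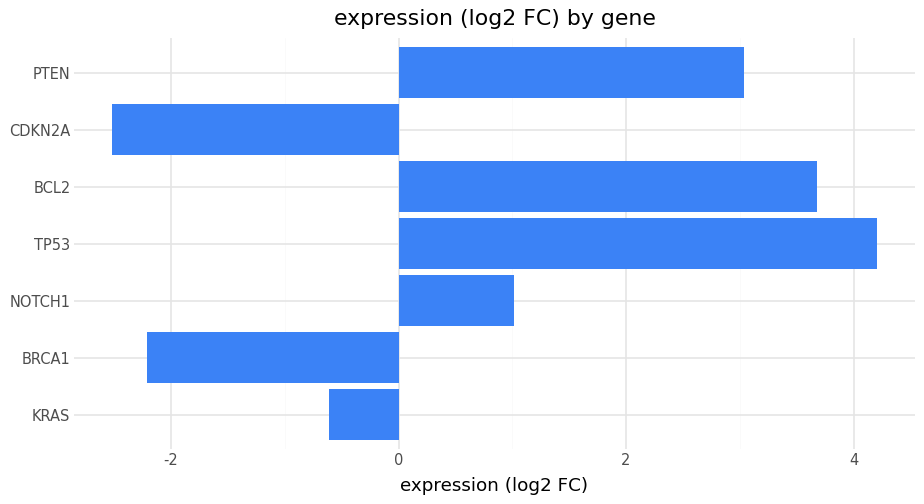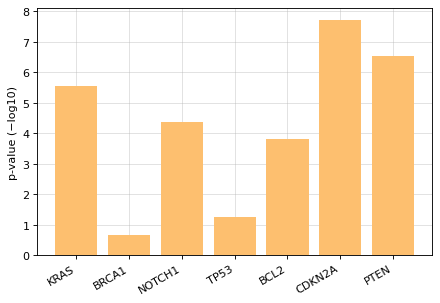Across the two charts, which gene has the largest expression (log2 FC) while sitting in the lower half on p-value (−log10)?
Chart 2 median p-value (−log10) ≈ 4; below-median genes: BRCA1, TP53, BCL2. Among those, TP53 has the highest expression (log2 FC) (≈ 4).

TP53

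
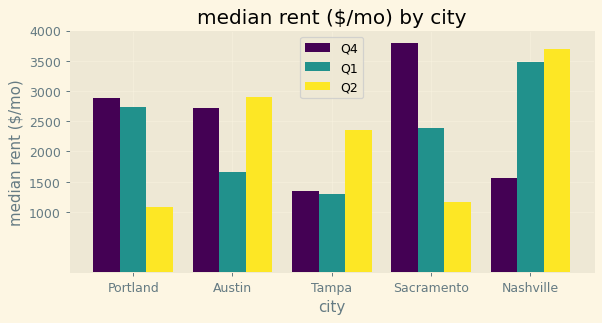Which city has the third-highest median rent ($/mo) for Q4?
Top 4 for Q4: Sacramento ≈ 4000, Portland ≈ 3000, Austin ≈ 2500, Nashville ≈ 1500.

Austin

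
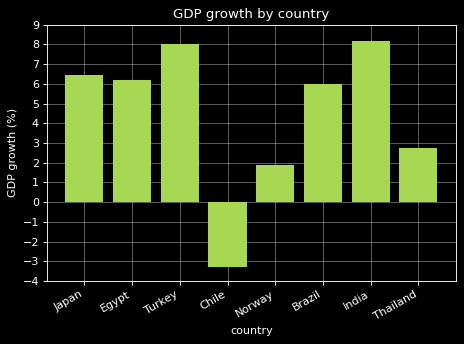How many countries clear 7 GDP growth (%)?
2

Above 7: Turkey, India.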